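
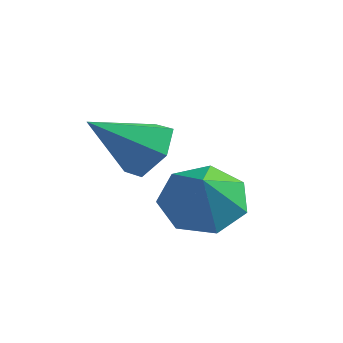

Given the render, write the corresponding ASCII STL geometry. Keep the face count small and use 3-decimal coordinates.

solid 
facet normal -0.216 0.507 -0.834
outer loop
vertex 2.654 -0.339 -2.883
vertex 1.824 -0.418 -2.716
vertex 2.356 0.2 -2.478
endloop
endfacet
facet normal 0.849 0.076 0.524
outer loop
vertex 2.654 -0.339 -2.883
vertex 2.356 0.2 -2.478
vertex 2.056 -0.962 -1.824
endloop
endfacet
facet normal -0.217 0.508 -0.834
outer loop
vertex 2.356 0.2 -2.478
vertex 1.824 -0.418 -2.716
vertex 1.658 0.274 -2.251
endloop
endfacet
facet normal 0.322 0.400 0.858
outer loop
vertex 2.356 0.2 -2.478
vertex 1.658 0.274 -2.251
vertex 2.056 -0.962 -1.824
endloop
endfacet
facet normal -0.217 0.508 -0.834
outer loop
vertex 1.658 0.274 -2.251
vertex 1.824 -0.418 -2.716
vertex 1.085 -0.174 -2.375
endloop
endfacet
facet normal -0.355 0.201 0.913
outer loop
vertex 1.658 0.274 -2.251
vertex 1.085 -0.174 -2.375
vertex 2.056 -0.962 -1.824
endloop
endfacet
facet normal -0.216 0.509 -0.833
outer loop
vertex 1.085 -0.174 -2.375
vertex 1.824 -0.418 -2.716
vertex 1.068 -0.805 -2.756
endloop
endfacet
facet normal -0.668 -0.372 0.645
outer loop
vertex 1.085 -0.174 -2.375
vertex 1.068 -0.805 -2.756
vertex 2.056 -0.962 -1.824
endloop
endfacet
facet normal -0.215 0.507 -0.835
outer loop
vertex 1.068 -0.805 -2.756
vertex 1.824 -0.418 -2.716
vertex 1.621 -1.146 -3.106
endloop
endfacet
facet normal -0.384 -0.887 0.258
outer loop
vertex 1.068 -0.805 -2.756
vertex 1.621 -1.146 -3.106
vertex 2.056 -0.962 -1.824
endloop
endfacet
facet normal -0.217 0.507 -0.834
outer loop
vertex 1.621 -1.146 -3.106
vertex 1.824 -0.418 -2.716
vertex 2.327 -0.938 -3.163
endloop
endfacet
facet normal 0.285 -0.958 0.041
outer loop
vertex 1.621 -1.146 -3.106
vertex 2.327 -0.938 -3.163
vertex 2.056 -0.962 -1.824
endloop
endfacet
facet normal -0.216 0.508 -0.834
outer loop
vertex 2.327 -0.938 -3.163
vertex 1.824 -0.418 -2.716
vertex 2.654 -0.339 -2.883
endloop
endfacet
facet normal 0.833 -0.529 0.159
outer loop
vertex 2.327 -0.938 -3.163
vertex 2.654 -0.339 -2.883
vertex 2.056 -0.962 -1.824
endloop
endfacet
facet normal 0.606 0.490 -0.626
outer loop
vertex 1.719 -1.725 -0.857
vertex 1.195 -1.347 -1.068
vertex 1.572 -1.141 -0.542
endloop
endfacet
facet normal 0.470 -0.324 0.821
outer loop
vertex 1.719 -1.725 -0.857
vertex 1.572 -1.141 -0.542
vertex 0.345 -2.033 -0.192
endloop
endfacet
facet normal 0.607 0.490 -0.626
outer loop
vertex 1.572 -1.141 -0.542
vertex 1.195 -1.347 -1.068
vertex 1.048 -0.763 -0.754
endloop
endfacet
facet normal -0.055 0.429 0.901
outer loop
vertex 1.572 -1.141 -0.542
vertex 1.048 -0.763 -0.754
vertex 0.345 -2.033 -0.192
endloop
endfacet
facet normal 0.607 0.490 -0.626
outer loop
vertex 1.048 -0.763 -0.754
vertex 1.195 -1.347 -1.068
vertex 0.671 -0.969 -1.28
endloop
endfacet
facet normal -0.760 0.564 0.324
outer loop
vertex 1.048 -0.763 -0.754
vertex 0.671 -0.969 -1.28
vertex 0.345 -2.033 -0.192
endloop
endfacet
facet normal 0.606 0.489 -0.627
outer loop
vertex 0.671 -0.969 -1.28
vertex 1.195 -1.347 -1.068
vertex 0.817 -1.554 -1.595
endloop
endfacet
facet normal -0.941 -0.054 -0.335
outer loop
vertex 0.671 -0.969 -1.28
vertex 0.817 -1.554 -1.595
vertex 0.345 -2.033 -0.192
endloop
endfacet
facet normal 0.606 0.489 -0.627
outer loop
vertex 0.817 -1.554 -1.595
vertex 1.195 -1.347 -1.068
vertex 1.341 -1.932 -1.383
endloop
endfacet
facet normal -0.415 -0.809 -0.416
outer loop
vertex 0.817 -1.554 -1.595
vertex 1.341 -1.932 -1.383
vertex 0.345 -2.033 -0.192
endloop
endfacet
facet normal 0.606 0.489 -0.628
outer loop
vertex 1.341 -1.932 -1.383
vertex 1.195 -1.347 -1.068
vertex 1.719 -1.725 -0.857
endloop
endfacet
facet normal 0.290 -0.943 0.163
outer loop
vertex 1.341 -1.932 -1.383
vertex 1.719 -1.725 -0.857
vertex 0.345 -2.033 -0.192
endloop
endfacet

endsolid


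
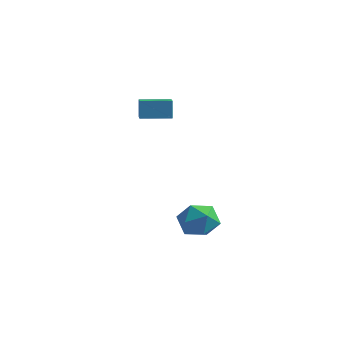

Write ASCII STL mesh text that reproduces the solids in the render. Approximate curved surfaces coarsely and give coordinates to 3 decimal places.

solid 
facet normal -0.674 0.709 -0.208
outer loop
vertex 0.032 -2.178 4.376
vertex 1.063 -1.202 4.359
vertex 0.164 -2.334 3.417
endloop
endfacet
facet normal -0.727 -0.687 0.012
outer loop
vertex 0.757 -2.958 3.601
vertex 0.032 -2.178 4.376
vertex 0.164 -2.334 3.417
endloop
endfacet
facet normal -0.674 0.709 -0.209
outer loop
vertex 0.164 -2.334 3.417
vertex 1.063 -1.202 4.359
vertex 1.196 -1.358 3.401
endloop
endfacet
facet normal 0.136 -0.159 -0.978
outer loop
vertex 1.196 -1.358 3.401
vertex 0.757 -2.958 3.601
vertex 0.164 -2.334 3.417
endloop
endfacet
facet normal -0.135 0.160 0.978
outer loop
vertex 0.032 -2.178 4.376
vertex 1.656 -1.826 4.543
vertex 1.063 -1.202 4.359
endloop
endfacet
facet normal -0.727 -0.687 0.011
outer loop
vertex 0.624 -2.802 4.559
vertex 0.032 -2.178 4.376
vertex 0.757 -2.958 3.601
endloop
endfacet
facet normal -0.135 0.159 0.978
outer loop
vertex 0.624 -2.802 4.559
vertex 1.656 -1.826 4.543
vertex 0.032 -2.178 4.376
endloop
endfacet
facet normal 0.726 0.687 -0.011
outer loop
vertex 1.063 -1.202 4.359
vertex 1.656 -1.826 4.543
vertex 1.196 -1.358 3.401
endloop
endfacet
facet normal 0.135 -0.159 -0.978
outer loop
vertex 1.788 -1.982 3.584
vertex 0.757 -2.958 3.601
vertex 1.196 -1.358 3.401
endloop
endfacet
facet normal 0.727 0.686 -0.012
outer loop
vertex 1.196 -1.358 3.401
vertex 1.656 -1.826 4.543
vertex 1.788 -1.982 3.584
endloop
endfacet
facet normal 0.674 -0.708 0.209
outer loop
vertex 1.788 -1.982 3.584
vertex 0.624 -2.802 4.559
vertex 0.757 -2.958 3.601
endloop
endfacet
facet normal 0.674 -0.709 0.208
outer loop
vertex 1.656 -1.826 4.543
vertex 0.624 -2.802 4.559
vertex 1.788 -1.982 3.584
endloop
endfacet
facet normal -0.194 0.884 0.426
outer loop
vertex 3.804 -1.748 -1.931
vertex 3.143 -2.198 -1.299
vertex 4.124 -2.111 -1.033
endloop
endfacet
facet normal 0.475 0.862 0.179
outer loop
vertex 3.804 -1.748 -1.931
vertex 4.124 -2.111 -1.033
vertex 4.69 -2.249 -1.87
endloop
endfacet
facet normal 0.447 0.727 -0.521
outer loop
vertex 3.804 -1.748 -1.931
vertex 4.69 -2.249 -1.87
vertex 4.06 -2.422 -2.653
endloop
endfacet
facet normal -0.238 0.666 -0.707
outer loop
vertex 3.804 -1.748 -1.931
vertex 4.06 -2.422 -2.653
vertex 3.103 -2.39 -2.3
endloop
endfacet
facet normal -0.635 0.763 -0.121
outer loop
vertex 3.804 -1.748 -1.931
vertex 3.103 -2.39 -2.3
vertex 3.143 -2.198 -1.299
endloop
endfacet
facet normal 0.809 0.316 0.495
outer loop
vertex 4.69 -2.249 -1.87
vertex 4.124 -2.111 -1.033
vertex 4.577 -3.01 -1.2
endloop
endfacet
facet normal -0.274 0.351 0.895
outer loop
vertex 4.124 -2.111 -1.033
vertex 3.143 -2.198 -1.299
vertex 3.62 -2.978 -0.847
endloop
endfacet
facet normal -0.988 0.155 0.010
outer loop
vertex 3.143 -2.198 -1.299
vertex 3.103 -2.39 -2.3
vertex 2.99 -3.151 -1.63
endloop
endfacet
facet normal -0.346 -0.000 -0.938
outer loop
vertex 3.103 -2.39 -2.3
vertex 4.06 -2.422 -2.653
vertex 3.556 -3.289 -2.467
endloop
endfacet
facet normal 0.765 0.098 -0.637
outer loop
vertex 4.06 -2.422 -2.653
vertex 4.69 -2.249 -1.87
vertex 4.537 -3.202 -2.201
endloop
endfacet
facet normal 0.238 -0.666 0.707
outer loop
vertex 3.876 -3.652 -1.569
vertex 4.577 -3.01 -1.2
vertex 3.62 -2.978 -0.847
endloop
endfacet
facet normal -0.447 -0.727 0.521
outer loop
vertex 3.876 -3.652 -1.569
vertex 3.62 -2.978 -0.847
vertex 2.99 -3.151 -1.63
endloop
endfacet
facet normal -0.475 -0.862 -0.179
outer loop
vertex 3.876 -3.652 -1.569
vertex 2.99 -3.151 -1.63
vertex 3.556 -3.289 -2.467
endloop
endfacet
facet normal 0.194 -0.884 -0.426
outer loop
vertex 3.876 -3.652 -1.569
vertex 3.556 -3.289 -2.467
vertex 4.537 -3.202 -2.201
endloop
endfacet
facet normal 0.635 -0.763 0.121
outer loop
vertex 3.876 -3.652 -1.569
vertex 4.537 -3.202 -2.201
vertex 4.577 -3.01 -1.2
endloop
endfacet
facet normal 0.346 0.000 0.938
outer loop
vertex 3.62 -2.978 -0.847
vertex 4.577 -3.01 -1.2
vertex 4.124 -2.111 -1.033
endloop
endfacet
facet normal -0.765 -0.098 0.637
outer loop
vertex 2.99 -3.151 -1.63
vertex 3.62 -2.978 -0.847
vertex 3.143 -2.198 -1.299
endloop
endfacet
facet normal -0.809 -0.316 -0.495
outer loop
vertex 3.556 -3.289 -2.467
vertex 2.99 -3.151 -1.63
vertex 3.103 -2.39 -2.3
endloop
endfacet
facet normal 0.274 -0.351 -0.895
outer loop
vertex 4.537 -3.202 -2.201
vertex 3.556 -3.289 -2.467
vertex 4.06 -2.422 -2.653
endloop
endfacet
facet normal 0.988 -0.155 -0.010
outer loop
vertex 4.577 -3.01 -1.2
vertex 4.537 -3.202 -2.201
vertex 4.69 -2.249 -1.87
endloop
endfacet

endsolid


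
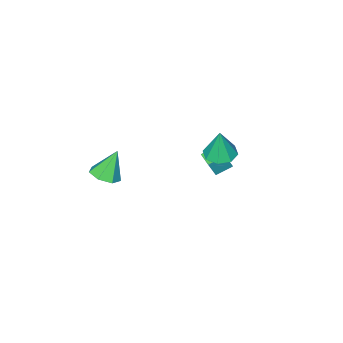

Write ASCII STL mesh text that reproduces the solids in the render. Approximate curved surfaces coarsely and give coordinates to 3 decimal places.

solid 
facet normal -0.099 -0.066 -0.993
outer loop
vertex -0.952 -0.424 0.573
vertex -1.861 -0.309 0.656
vertex -1.141 0.254 0.547
endloop
endfacet
facet normal 0.910 0.266 0.317
outer loop
vertex -0.952 -0.424 0.573
vertex -1.141 0.254 0.547
vertex -1.679 -0.191 2.464
endloop
endfacet
facet normal -0.100 -0.064 -0.993
outer loop
vertex -1.141 0.254 0.547
vertex -1.861 -0.309 0.656
vertex -1.752 0.602 0.586
endloop
endfacet
facet normal 0.484 0.813 0.324
outer loop
vertex -1.141 0.254 0.547
vertex -1.752 0.602 0.586
vertex -1.679 -0.191 2.464
endloop
endfacet
facet normal -0.100 -0.064 -0.993
outer loop
vertex -1.752 0.602 0.586
vertex -1.861 -0.309 0.656
vertex -2.426 0.416 0.666
endloop
endfacet
facet normal -0.202 0.899 0.388
outer loop
vertex -1.752 0.602 0.586
vertex -2.426 0.416 0.666
vertex -1.679 -0.191 2.464
endloop
endfacet
facet normal -0.100 -0.064 -0.993
outer loop
vertex -2.426 0.416 0.666
vertex -1.861 -0.309 0.656
vertex -2.77 -0.194 0.74
endloop
endfacet
facet normal -0.743 0.476 0.470
outer loop
vertex -2.426 0.416 0.666
vertex -2.77 -0.194 0.74
vertex -1.679 -0.191 2.464
endloop
endfacet
facet normal -0.100 -0.065 -0.993
outer loop
vertex -2.77 -0.194 0.74
vertex -1.861 -0.309 0.656
vertex -2.58 -0.872 0.765
endloop
endfacet
facet normal -0.826 -0.212 0.523
outer loop
vertex -2.77 -0.194 0.74
vertex -2.58 -0.872 0.765
vertex -1.679 -0.191 2.464
endloop
endfacet
facet normal -0.099 -0.066 -0.993
outer loop
vertex -2.58 -0.872 0.765
vertex -1.861 -0.309 0.656
vertex -1.969 -1.22 0.727
endloop
endfacet
facet normal -0.400 -0.758 0.516
outer loop
vertex -2.58 -0.872 0.765
vertex -1.969 -1.22 0.727
vertex -1.679 -0.191 2.464
endloop
endfacet
facet normal -0.100 -0.066 -0.993
outer loop
vertex -1.969 -1.22 0.727
vertex -1.861 -0.309 0.656
vertex -1.295 -1.035 0.647
endloop
endfacet
facet normal 0.286 -0.845 0.453
outer loop
vertex -1.969 -1.22 0.727
vertex -1.295 -1.035 0.647
vertex -1.679 -0.191 2.464
endloop
endfacet
facet normal -0.099 -0.065 -0.993
outer loop
vertex -1.295 -1.035 0.647
vertex -1.861 -0.309 0.656
vertex -0.952 -0.424 0.573
endloop
endfacet
facet normal 0.828 -0.420 0.370
outer loop
vertex -1.295 -1.035 0.647
vertex -0.952 -0.424 0.573
vertex -1.679 -0.191 2.464
endloop
endfacet
facet normal 0.447 -0.065 -0.892
outer loop
vertex 4.277 -2.758 0.578
vertex 3.539 -3.116 0.234
vertex 3.767 -2.257 0.286
endloop
endfacet
facet normal 0.361 0.716 0.598
outer loop
vertex 4.277 -2.758 0.578
vertex 3.767 -2.257 0.286
vertex 2.761 -3.004 1.786
endloop
endfacet
facet normal 0.446 -0.064 -0.893
outer loop
vertex 3.767 -2.257 0.286
vertex 3.539 -3.116 0.234
vertex 3.084 -2.403 -0.045
endloop
endfacet
facet normal -0.315 0.917 0.245
outer loop
vertex 3.767 -2.257 0.286
vertex 3.084 -2.403 -0.045
vertex 2.761 -3.004 1.786
endloop
endfacet
facet normal 0.447 -0.064 -0.892
outer loop
vertex 3.084 -2.403 -0.045
vertex 3.539 -3.116 0.234
vertex 2.744 -3.085 -0.166
endloop
endfacet
facet normal -0.894 0.448 -0.011
outer loop
vertex 3.084 -2.403 -0.045
vertex 2.744 -3.085 -0.166
vertex 2.761 -3.004 1.786
endloop
endfacet
facet normal 0.447 -0.063 -0.893
outer loop
vertex 2.744 -3.085 -0.166
vertex 3.539 -3.116 0.234
vertex 3.002 -3.791 0.013
endloop
endfacet
facet normal -0.941 -0.338 0.022
outer loop
vertex 2.744 -3.085 -0.166
vertex 3.002 -3.791 0.013
vertex 2.761 -3.004 1.786
endloop
endfacet
facet normal 0.447 -0.064 -0.892
outer loop
vertex 3.002 -3.791 0.013
vertex 3.539 -3.116 0.234
vertex 3.664 -3.988 0.359
endloop
endfacet
facet normal -0.420 -0.849 0.320
outer loop
vertex 3.002 -3.791 0.013
vertex 3.664 -3.988 0.359
vertex 2.761 -3.004 1.786
endloop
endfacet
facet normal 0.446 -0.064 -0.893
outer loop
vertex 3.664 -3.988 0.359
vertex 3.539 -3.116 0.234
vertex 4.232 -3.528 0.61
endloop
endfacet
facet normal 0.277 -0.700 0.658
outer loop
vertex 3.664 -3.988 0.359
vertex 4.232 -3.528 0.61
vertex 2.761 -3.004 1.786
endloop
endfacet
facet normal 0.447 -0.063 -0.892
outer loop
vertex 4.232 -3.528 0.61
vertex 3.539 -3.116 0.234
vertex 4.277 -2.758 0.578
endloop
endfacet
facet normal 0.624 -0.004 0.782
outer loop
vertex 4.232 -3.528 0.61
vertex 4.277 -2.758 0.578
vertex 2.761 -3.004 1.786
endloop
endfacet
facet normal -0.856 0.332 0.396
outer loop
vertex -3.854 -2.588 -1.529
vertex -3.545 -1.693 -1.61
vertex -4.363 -2.516 -2.691
endloop
endfacet
facet normal -0.325 -0.942 0.084
outer loop
vertex -3.455 -2.867 -3.11
vertex -3.854 -2.588 -1.529
vertex -4.363 -2.516 -2.691
endloop
endfacet
facet normal -0.856 0.331 0.396
outer loop
vertex -4.363 -2.516 -2.691
vertex -3.545 -1.693 -1.61
vertex -4.054 -1.621 -2.771
endloop
endfacet
facet normal -0.400 0.056 -0.915
outer loop
vertex -4.054 -1.621 -2.771
vertex -3.455 -2.867 -3.11
vertex -4.363 -2.516 -2.691
endloop
endfacet
facet normal 0.401 -0.056 0.915
outer loop
vertex -3.854 -2.588 -1.529
vertex -2.637 -2.044 -2.029
vertex -3.545 -1.693 -1.61
endloop
endfacet
facet normal -0.325 -0.942 0.084
outer loop
vertex -2.946 -2.939 -1.949
vertex -3.854 -2.588 -1.529
vertex -3.455 -2.867 -3.11
endloop
endfacet
facet normal 0.401 -0.057 0.914
outer loop
vertex -2.946 -2.939 -1.949
vertex -2.637 -2.044 -2.029
vertex -3.854 -2.588 -1.529
endloop
endfacet
facet normal 0.325 0.942 -0.084
outer loop
vertex -3.545 -1.693 -1.61
vertex -2.637 -2.044 -2.029
vertex -4.054 -1.621 -2.771
endloop
endfacet
facet normal -0.401 0.056 -0.914
outer loop
vertex -3.146 -1.972 -3.191
vertex -3.455 -2.867 -3.11
vertex -4.054 -1.621 -2.771
endloop
endfacet
facet normal 0.325 0.942 -0.084
outer loop
vertex -4.054 -1.621 -2.771
vertex -2.637 -2.044 -2.029
vertex -3.146 -1.972 -3.191
endloop
endfacet
facet normal 0.856 -0.331 -0.396
outer loop
vertex -3.146 -1.972 -3.191
vertex -2.946 -2.939 -1.949
vertex -3.455 -2.867 -3.11
endloop
endfacet
facet normal 0.857 -0.331 -0.396
outer loop
vertex -2.637 -2.044 -2.029
vertex -2.946 -2.939 -1.949
vertex -3.146 -1.972 -3.191
endloop
endfacet

endsolid


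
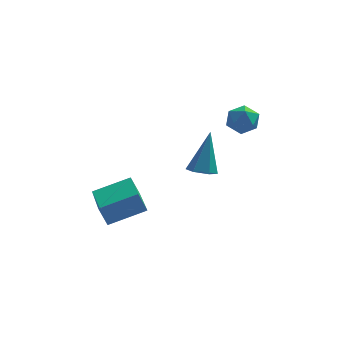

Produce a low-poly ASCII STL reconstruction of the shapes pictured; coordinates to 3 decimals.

solid 
facet normal -0.167 -0.433 -0.886
outer loop
vertex 1.668 1.619 -0.089
vertex 1.374 1.215 0.164
vertex 1.116 1.679 -0.014
endloop
endfacet
facet normal 0.081 0.979 -0.190
outer loop
vertex 1.668 1.619 -0.089
vertex 1.116 1.679 -0.014
vertex 1.666 1.965 1.696
endloop
endfacet
facet normal -0.169 -0.434 -0.885
outer loop
vertex 1.116 1.679 -0.014
vertex 1.374 1.215 0.164
vertex 0.823 1.275 0.24
endloop
endfacet
facet normal -0.759 0.637 0.138
outer loop
vertex 1.116 1.679 -0.014
vertex 0.823 1.275 0.24
vertex 1.666 1.965 1.696
endloop
endfacet
facet normal -0.169 -0.434 -0.885
outer loop
vertex 0.823 1.275 0.24
vertex 1.374 1.215 0.164
vertex 1.081 0.811 0.418
endloop
endfacet
facet normal -0.794 -0.224 0.566
outer loop
vertex 0.823 1.275 0.24
vertex 1.081 0.811 0.418
vertex 1.666 1.965 1.696
endloop
endfacet
facet normal -0.169 -0.434 -0.885
outer loop
vertex 1.081 0.811 0.418
vertex 1.374 1.215 0.164
vertex 1.632 0.751 0.342
endloop
endfacet
facet normal 0.011 -0.745 0.667
outer loop
vertex 1.081 0.811 0.418
vertex 1.632 0.751 0.342
vertex 1.666 1.965 1.696
endloop
endfacet
facet normal -0.167 -0.433 -0.886
outer loop
vertex 1.632 0.751 0.342
vertex 1.374 1.215 0.164
vertex 1.926 1.155 0.089
endloop
endfacet
facet normal 0.849 -0.404 0.341
outer loop
vertex 1.632 0.751 0.342
vertex 1.926 1.155 0.089
vertex 1.666 1.965 1.696
endloop
endfacet
facet normal -0.167 -0.433 -0.886
outer loop
vertex 1.926 1.155 0.089
vertex 1.374 1.215 0.164
vertex 1.668 1.619 -0.089
endloop
endfacet
facet normal 0.885 0.458 -0.088
outer loop
vertex 1.926 1.155 0.089
vertex 1.668 1.619 -0.089
vertex 1.666 1.965 1.696
endloop
endfacet
facet normal -0.907 -0.246 -0.340
outer loop
vertex -2.079 -0.859 -0.33
vertex -2.416 1.122 -0.865
vertex -1.769 -1.002 -1.053
endloop
endfacet
facet normal 0.162 -0.953 0.258
outer loop
vertex -0.444 -0.642 -0.555
vertex -2.079 -0.859 -0.33
vertex -1.769 -1.002 -1.053
endloop
endfacet
facet normal -0.907 -0.246 -0.342
outer loop
vertex -1.769 -1.002 -1.053
vertex -2.416 1.122 -0.865
vertex -2.105 0.98 -1.588
endloop
endfacet
facet normal 0.388 -0.178 -0.904
outer loop
vertex -2.105 0.98 -1.588
vertex -0.444 -0.642 -0.555
vertex -1.769 -1.002 -1.053
endloop
endfacet
facet normal -0.388 0.178 0.904
outer loop
vertex -2.079 -0.859 -0.33
vertex -1.091 1.482 -0.367
vertex -2.416 1.122 -0.865
endloop
endfacet
facet normal 0.162 -0.953 0.257
outer loop
vertex -0.755 -0.5 0.168
vertex -2.079 -0.859 -0.33
vertex -0.444 -0.642 -0.555
endloop
endfacet
facet normal -0.388 0.178 0.904
outer loop
vertex -0.755 -0.5 0.168
vertex -1.091 1.482 -0.367
vertex -2.079 -0.859 -0.33
endloop
endfacet
facet normal -0.162 0.953 -0.257
outer loop
vertex -2.416 1.122 -0.865
vertex -1.091 1.482 -0.367
vertex -2.105 0.98 -1.588
endloop
endfacet
facet normal 0.388 -0.178 -0.904
outer loop
vertex -0.781 1.339 -1.09
vertex -0.444 -0.642 -0.555
vertex -2.105 0.98 -1.588
endloop
endfacet
facet normal -0.161 0.953 -0.258
outer loop
vertex -2.105 0.98 -1.588
vertex -1.091 1.482 -0.367
vertex -0.781 1.339 -1.09
endloop
endfacet
facet normal 0.907 0.247 0.342
outer loop
vertex -0.781 1.339 -1.09
vertex -0.755 -0.5 0.168
vertex -0.444 -0.642 -0.555
endloop
endfacet
facet normal 0.908 0.246 0.341
outer loop
vertex -1.091 1.482 -0.367
vertex -0.755 -0.5 0.168
vertex -0.781 1.339 -1.09
endloop
endfacet
facet normal -0.934 0.352 0.056
outer loop
vertex 2.465 3.947 1.37
vertex 2.229 3.354 1.158
vertex 2.311 3.467 1.816
endloop
endfacet
facet normal -0.515 0.666 0.539
outer loop
vertex 2.465 3.947 1.37
vertex 2.311 3.467 1.816
vertex 2.87 3.834 1.896
endloop
endfacet
facet normal 0.025 0.981 0.191
outer loop
vertex 2.465 3.947 1.37
vertex 2.87 3.834 1.896
vertex 3.133 3.946 1.287
endloop
endfacet
facet normal -0.061 0.861 -0.505
outer loop
vertex 2.465 3.947 1.37
vertex 3.133 3.946 1.287
vertex 2.737 3.65 0.831
endloop
endfacet
facet normal -0.655 0.472 -0.590
outer loop
vertex 2.465 3.947 1.37
vertex 2.737 3.65 0.831
vertex 2.229 3.354 1.158
endloop
endfacet
facet normal -0.241 0.158 0.958
outer loop
vertex 2.87 3.834 1.896
vertex 2.311 3.467 1.816
vertex 2.883 3.17 2.009
endloop
endfacet
facet normal -0.920 -0.351 0.175
outer loop
vertex 2.311 3.467 1.816
vertex 2.229 3.354 1.158
vertex 2.487 2.874 1.553
endloop
endfacet
facet normal -0.468 -0.157 -0.870
outer loop
vertex 2.229 3.354 1.158
vertex 2.737 3.65 0.831
vertex 2.75 2.986 0.944
endloop
endfacet
facet normal 0.492 0.471 -0.733
outer loop
vertex 2.737 3.65 0.831
vertex 3.133 3.946 1.287
vertex 3.309 3.353 1.024
endloop
endfacet
facet normal 0.633 0.666 0.396
outer loop
vertex 3.133 3.946 1.287
vertex 2.87 3.834 1.896
vertex 3.391 3.466 1.682
endloop
endfacet
facet normal 0.061 -0.861 0.505
outer loop
vertex 3.155 2.873 1.47
vertex 2.883 3.17 2.009
vertex 2.487 2.874 1.553
endloop
endfacet
facet normal -0.025 -0.981 -0.191
outer loop
vertex 3.155 2.873 1.47
vertex 2.487 2.874 1.553
vertex 2.75 2.986 0.944
endloop
endfacet
facet normal 0.515 -0.666 -0.539
outer loop
vertex 3.155 2.873 1.47
vertex 2.75 2.986 0.944
vertex 3.309 3.353 1.024
endloop
endfacet
facet normal 0.934 -0.352 -0.056
outer loop
vertex 3.155 2.873 1.47
vertex 3.309 3.353 1.024
vertex 3.391 3.466 1.682
endloop
endfacet
facet normal 0.655 -0.472 0.590
outer loop
vertex 3.155 2.873 1.47
vertex 3.391 3.466 1.682
vertex 2.883 3.17 2.009
endloop
endfacet
facet normal -0.492 -0.471 0.733
outer loop
vertex 2.487 2.874 1.553
vertex 2.883 3.17 2.009
vertex 2.311 3.467 1.816
endloop
endfacet
facet normal -0.633 -0.666 -0.396
outer loop
vertex 2.75 2.986 0.944
vertex 2.487 2.874 1.553
vertex 2.229 3.354 1.158
endloop
endfacet
facet normal 0.241 -0.158 -0.958
outer loop
vertex 3.309 3.353 1.024
vertex 2.75 2.986 0.944
vertex 2.737 3.65 0.831
endloop
endfacet
facet normal 0.920 0.351 -0.175
outer loop
vertex 3.391 3.466 1.682
vertex 3.309 3.353 1.024
vertex 3.133 3.946 1.287
endloop
endfacet
facet normal 0.468 0.157 0.870
outer loop
vertex 2.883 3.17 2.009
vertex 3.391 3.466 1.682
vertex 2.87 3.834 1.896
endloop
endfacet

endsolid


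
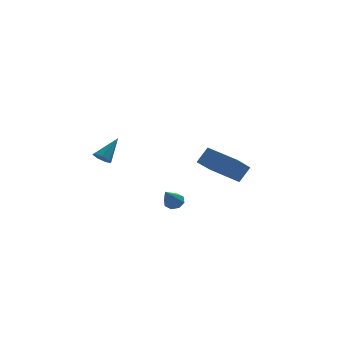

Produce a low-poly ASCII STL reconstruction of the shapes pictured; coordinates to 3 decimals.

solid 
facet normal -0.574 -0.433 -0.695
outer loop
vertex -3.902 0.366 -1.476
vertex -4.378 0.457 -1.14
vertex -4.145 0.81 -1.552
endloop
endfacet
facet normal 0.810 0.365 -0.459
outer loop
vertex -3.902 0.366 -1.476
vertex -4.145 0.81 -1.552
vertex -3.422 1.183 0.02
endloop
endfacet
facet normal -0.572 -0.435 -0.696
outer loop
vertex -4.145 0.81 -1.552
vertex -4.378 0.457 -1.14
vertex -4.564 0.988 -1.319
endloop
endfacet
facet normal 0.215 0.923 -0.318
outer loop
vertex -4.145 0.81 -1.552
vertex -4.564 0.988 -1.319
vertex -3.422 1.183 0.02
endloop
endfacet
facet normal -0.572 -0.435 -0.695
outer loop
vertex -4.564 0.988 -1.319
vertex -4.378 0.457 -1.14
vertex -4.843 0.767 -0.951
endloop
endfacet
facet normal -0.410 0.885 0.221
outer loop
vertex -4.564 0.988 -1.319
vertex -4.843 0.767 -0.951
vertex -3.422 1.183 0.02
endloop
endfacet
facet normal -0.572 -0.434 -0.696
outer loop
vertex -4.843 0.767 -0.951
vertex -4.378 0.457 -1.14
vertex -4.772 0.313 -0.726
endloop
endfacet
facet normal -0.596 0.280 0.753
outer loop
vertex -4.843 0.767 -0.951
vertex -4.772 0.313 -0.726
vertex -3.422 1.183 0.02
endloop
endfacet
facet normal -0.573 -0.433 -0.696
outer loop
vertex -4.772 0.313 -0.726
vertex -4.378 0.457 -1.14
vertex -4.405 -0.033 -0.813
endloop
endfacet
facet normal -0.203 -0.436 0.877
outer loop
vertex -4.772 0.313 -0.726
vertex -4.405 -0.033 -0.813
vertex -3.422 1.183 0.02
endloop
endfacet
facet normal -0.573 -0.433 -0.696
outer loop
vertex -4.405 -0.033 -0.813
vertex -4.378 0.457 -1.14
vertex -4.017 -0.009 -1.147
endloop
endfacet
facet normal 0.474 -0.725 0.499
outer loop
vertex -4.405 -0.033 -0.813
vertex -4.017 -0.009 -1.147
vertex -3.422 1.183 0.02
endloop
endfacet
facet normal -0.573 -0.434 -0.695
outer loop
vertex -4.017 -0.009 -1.147
vertex -4.378 0.457 -1.14
vertex -3.902 0.366 -1.476
endloop
endfacet
facet normal 0.925 -0.368 -0.096
outer loop
vertex -4.017 -0.009 -1.147
vertex -3.902 0.366 -1.476
vertex -3.422 1.183 0.02
endloop
endfacet
facet normal -0.492 -0.654 0.575
outer loop
vertex 3.306 2.215 -2.34
vertex 1.865 3.723 -1.859
vertex 2.638 1.881 -3.292
endloop
endfacet
facet normal 0.673 -0.705 -0.225
outer loop
vertex 3.555 3.097 -4.361
vertex 3.306 2.215 -2.34
vertex 2.638 1.881 -3.292
endloop
endfacet
facet normal -0.493 -0.654 0.574
outer loop
vertex 2.638 1.881 -3.292
vertex 1.865 3.723 -1.859
vertex 1.198 3.389 -2.812
endloop
endfacet
facet normal -0.552 -0.276 -0.787
outer loop
vertex 1.198 3.389 -2.812
vertex 3.555 3.097 -4.361
vertex 2.638 1.881 -3.292
endloop
endfacet
facet normal 0.552 0.276 0.787
outer loop
vertex 3.306 2.215 -2.34
vertex 2.782 4.939 -2.928
vertex 1.865 3.723 -1.859
endloop
endfacet
facet normal 0.673 -0.704 -0.224
outer loop
vertex 4.222 3.431 -3.408
vertex 3.306 2.215 -2.34
vertex 3.555 3.097 -4.361
endloop
endfacet
facet normal 0.551 0.276 0.787
outer loop
vertex 4.222 3.431 -3.408
vertex 2.782 4.939 -2.928
vertex 3.306 2.215 -2.34
endloop
endfacet
facet normal -0.673 0.705 0.224
outer loop
vertex 1.865 3.723 -1.859
vertex 2.782 4.939 -2.928
vertex 1.198 3.389 -2.812
endloop
endfacet
facet normal -0.552 -0.276 -0.787
outer loop
vertex 2.114 4.605 -3.88
vertex 3.555 3.097 -4.361
vertex 1.198 3.389 -2.812
endloop
endfacet
facet normal -0.673 0.705 0.225
outer loop
vertex 1.198 3.389 -2.812
vertex 2.782 4.939 -2.928
vertex 2.114 4.605 -3.88
endloop
endfacet
facet normal 0.493 0.654 -0.574
outer loop
vertex 2.114 4.605 -3.88
vertex 4.222 3.431 -3.408
vertex 3.555 3.097 -4.361
endloop
endfacet
facet normal 0.493 0.653 -0.575
outer loop
vertex 2.782 4.939 -2.928
vertex 4.222 3.431 -3.408
vertex 2.114 4.605 -3.88
endloop
endfacet
facet normal 0.374 0.612 -0.697
outer loop
vertex -0.625 -1.76 -3.088
vertex -0.837 -2.104 -3.504
vertex -1.037 -1.647 -3.21
endloop
endfacet
facet normal -0.109 0.519 0.848
outer loop
vertex -0.625 -1.76 -3.088
vertex -1.037 -1.647 -3.21
vertex -1.443 -3.096 -2.376
endloop
endfacet
facet normal 0.375 0.612 -0.696
outer loop
vertex -1.037 -1.647 -3.21
vertex -0.837 -2.104 -3.504
vertex -1.331 -1.801 -3.504
endloop
endfacet
facet normal -0.733 0.482 0.480
outer loop
vertex -1.037 -1.647 -3.21
vertex -1.331 -1.801 -3.504
vertex -1.443 -3.096 -2.376
endloop
endfacet
facet normal 0.375 0.611 -0.697
outer loop
vertex -1.331 -1.801 -3.504
vertex -0.837 -2.104 -3.504
vertex -1.336 -2.133 -3.798
endloop
endfacet
facet normal -0.998 0.051 -0.041
outer loop
vertex -1.331 -1.801 -3.504
vertex -1.336 -2.133 -3.798
vertex -1.443 -3.096 -2.376
endloop
endfacet
facet normal 0.375 0.611 -0.697
outer loop
vertex -1.336 -2.133 -3.798
vertex -0.837 -2.104 -3.504
vertex -1.049 -2.448 -3.92
endloop
endfacet
facet normal -0.748 -0.522 -0.410
outer loop
vertex -1.336 -2.133 -3.798
vertex -1.049 -2.448 -3.92
vertex -1.443 -3.096 -2.376
endloop
endfacet
facet normal 0.374 0.612 -0.697
outer loop
vertex -1.049 -2.448 -3.92
vertex -0.837 -2.104 -3.504
vertex -0.637 -2.562 -3.799
endloop
endfacet
facet normal -0.129 -0.902 -0.412
outer loop
vertex -1.049 -2.448 -3.92
vertex -0.637 -2.562 -3.799
vertex -1.443 -3.096 -2.376
endloop
endfacet
facet normal 0.375 0.612 -0.696
outer loop
vertex -0.637 -2.562 -3.799
vertex -0.837 -2.104 -3.504
vertex -0.342 -2.408 -3.505
endloop
endfacet
facet normal 0.497 -0.867 -0.044
outer loop
vertex -0.637 -2.562 -3.799
vertex -0.342 -2.408 -3.505
vertex -1.443 -3.096 -2.376
endloop
endfacet
facet normal 0.374 0.611 -0.698
outer loop
vertex -0.342 -2.408 -3.505
vertex -0.837 -2.104 -3.504
vertex -0.337 -2.075 -3.211
endloop
endfacet
facet normal 0.763 -0.434 0.479
outer loop
vertex -0.342 -2.408 -3.505
vertex -0.337 -2.075 -3.211
vertex -1.443 -3.096 -2.376
endloop
endfacet
facet normal 0.373 0.613 -0.697
outer loop
vertex -0.337 -2.075 -3.211
vertex -0.837 -2.104 -3.504
vertex -0.625 -1.76 -3.088
endloop
endfacet
facet normal 0.513 0.138 0.847
outer loop
vertex -0.337 -2.075 -3.211
vertex -0.625 -1.76 -3.088
vertex -1.443 -3.096 -2.376
endloop
endfacet

endsolid


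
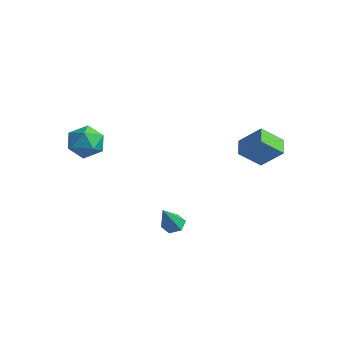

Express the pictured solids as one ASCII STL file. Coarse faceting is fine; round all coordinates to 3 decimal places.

solid 
facet normal -0.417 -0.636 0.650
outer loop
vertex 3.703 2.741 1.24
vertex 2.979 3.556 1.573
vertex 2.572 2.235 0.019
endloop
endfacet
facet normal 0.635 -0.715 -0.292
outer loop
vertex 3.261 3.284 -1.053
vertex 3.703 2.741 1.24
vertex 2.572 2.235 0.019
endloop
endfacet
facet normal -0.417 -0.635 0.650
outer loop
vertex 2.572 2.235 0.019
vertex 2.979 3.556 1.573
vertex 1.848 3.05 0.351
endloop
endfacet
facet normal -0.650 -0.291 -0.702
outer loop
vertex 1.848 3.05 0.351
vertex 3.261 3.284 -1.053
vertex 2.572 2.235 0.019
endloop
endfacet
facet normal 0.650 0.291 0.702
outer loop
vertex 3.703 2.741 1.24
vertex 3.668 4.605 0.501
vertex 2.979 3.556 1.573
endloop
endfacet
facet normal 0.635 -0.715 -0.292
outer loop
vertex 4.392 3.79 0.169
vertex 3.703 2.741 1.24
vertex 3.261 3.284 -1.053
endloop
endfacet
facet normal 0.649 0.291 0.703
outer loop
vertex 4.392 3.79 0.169
vertex 3.668 4.605 0.501
vertex 3.703 2.741 1.24
endloop
endfacet
facet normal -0.635 0.715 0.292
outer loop
vertex 2.979 3.556 1.573
vertex 3.668 4.605 0.501
vertex 1.848 3.05 0.351
endloop
endfacet
facet normal -0.650 -0.290 -0.702
outer loop
vertex 2.537 4.099 -0.72
vertex 3.261 3.284 -1.053
vertex 1.848 3.05 0.351
endloop
endfacet
facet normal -0.635 0.715 0.292
outer loop
vertex 1.848 3.05 0.351
vertex 3.668 4.605 0.501
vertex 2.537 4.099 -0.72
endloop
endfacet
facet normal 0.417 0.636 -0.649
outer loop
vertex 2.537 4.099 -0.72
vertex 4.392 3.79 0.169
vertex 3.261 3.284 -1.053
endloop
endfacet
facet normal 0.417 0.635 -0.650
outer loop
vertex 3.668 4.605 0.501
vertex 4.392 3.79 0.169
vertex 2.537 4.099 -0.72
endloop
endfacet
facet normal -0.573 0.779 0.254
outer loop
vertex -3.425 -2.14 0.724
vertex -4.343 -2.826 0.756
vertex -3.712 -2.669 1.7
endloop
endfacet
facet normal 0.093 0.864 0.495
outer loop
vertex -3.425 -2.14 0.724
vertex -3.712 -2.669 1.7
vertex -2.612 -2.606 1.384
endloop
endfacet
facet normal 0.535 0.842 -0.064
outer loop
vertex -3.425 -2.14 0.724
vertex -2.612 -2.606 1.384
vertex -2.563 -2.724 0.245
endloop
endfacet
facet normal 0.142 0.745 -0.652
outer loop
vertex -3.425 -2.14 0.724
vertex -2.563 -2.724 0.245
vertex -3.633 -2.86 -0.143
endloop
endfacet
facet normal -0.543 0.705 -0.456
outer loop
vertex -3.425 -2.14 0.724
vertex -3.633 -2.86 -0.143
vertex -4.343 -2.826 0.756
endloop
endfacet
facet normal 0.246 0.309 0.919
outer loop
vertex -2.612 -2.606 1.384
vertex -3.712 -2.669 1.7
vertex -3.027 -3.58 1.823
endloop
endfacet
facet normal -0.832 0.172 0.527
outer loop
vertex -3.712 -2.669 1.7
vertex -4.343 -2.826 0.756
vertex -4.097 -3.716 1.435
endloop
endfacet
facet normal -0.783 0.054 -0.620
outer loop
vertex -4.343 -2.826 0.756
vertex -3.633 -2.86 -0.143
vertex -4.048 -3.834 0.296
endloop
endfacet
facet normal 0.325 0.118 -0.938
outer loop
vertex -3.633 -2.86 -0.143
vertex -2.563 -2.724 0.245
vertex -2.948 -3.771 -0.02
endloop
endfacet
facet normal 0.961 0.275 0.013
outer loop
vertex -2.563 -2.724 0.245
vertex -2.612 -2.606 1.384
vertex -2.317 -3.614 0.924
endloop
endfacet
facet normal -0.142 -0.745 0.652
outer loop
vertex -3.235 -4.3 0.956
vertex -3.027 -3.58 1.823
vertex -4.097 -3.716 1.435
endloop
endfacet
facet normal -0.535 -0.842 0.064
outer loop
vertex -3.235 -4.3 0.956
vertex -4.097 -3.716 1.435
vertex -4.048 -3.834 0.296
endloop
endfacet
facet normal -0.093 -0.864 -0.495
outer loop
vertex -3.235 -4.3 0.956
vertex -4.048 -3.834 0.296
vertex -2.948 -3.771 -0.02
endloop
endfacet
facet normal 0.573 -0.779 -0.254
outer loop
vertex -3.235 -4.3 0.956
vertex -2.948 -3.771 -0.02
vertex -2.317 -3.614 0.924
endloop
endfacet
facet normal 0.543 -0.705 0.456
outer loop
vertex -3.235 -4.3 0.956
vertex -2.317 -3.614 0.924
vertex -3.027 -3.58 1.823
endloop
endfacet
facet normal -0.325 -0.118 0.938
outer loop
vertex -4.097 -3.716 1.435
vertex -3.027 -3.58 1.823
vertex -3.712 -2.669 1.7
endloop
endfacet
facet normal -0.961 -0.275 -0.013
outer loop
vertex -4.048 -3.834 0.296
vertex -4.097 -3.716 1.435
vertex -4.343 -2.826 0.756
endloop
endfacet
facet normal -0.246 -0.309 -0.919
outer loop
vertex -2.948 -3.771 -0.02
vertex -4.048 -3.834 0.296
vertex -3.633 -2.86 -0.143
endloop
endfacet
facet normal 0.832 -0.172 -0.527
outer loop
vertex -2.317 -3.614 0.924
vertex -2.948 -3.771 -0.02
vertex -2.563 -2.724 0.245
endloop
endfacet
facet normal 0.783 -0.054 0.620
outer loop
vertex -3.027 -3.58 1.823
vertex -2.317 -3.614 0.924
vertex -2.612 -2.606 1.384
endloop
endfacet
facet normal -0.084 0.506 -0.858
outer loop
vertex 2.473 -1.982 -3.945
vertex 1.811 -1.889 -3.825
vertex 2.264 -1.434 -3.601
endloop
endfacet
facet normal 0.930 0.142 0.339
outer loop
vertex 2.473 -1.982 -3.945
vertex 2.264 -1.434 -3.601
vertex 1.969 -2.851 -2.195
endloop
endfacet
facet normal -0.084 0.506 -0.858
outer loop
vertex 2.264 -1.434 -3.601
vertex 1.811 -1.889 -3.825
vertex 1.601 -1.341 -3.481
endloop
endfacet
facet normal 0.222 0.663 0.715
outer loop
vertex 2.264 -1.434 -3.601
vertex 1.601 -1.341 -3.481
vertex 1.969 -2.851 -2.195
endloop
endfacet
facet normal -0.082 0.507 -0.858
outer loop
vertex 1.601 -1.341 -3.481
vertex 1.811 -1.889 -3.825
vertex 1.148 -1.795 -3.706
endloop
endfacet
facet normal -0.683 0.370 0.630
outer loop
vertex 1.601 -1.341 -3.481
vertex 1.148 -1.795 -3.706
vertex 1.969 -2.851 -2.195
endloop
endfacet
facet normal -0.082 0.506 -0.859
outer loop
vertex 1.148 -1.795 -3.706
vertex 1.811 -1.889 -3.825
vertex 1.357 -2.343 -4.049
endloop
endfacet
facet normal -0.881 -0.442 0.170
outer loop
vertex 1.148 -1.795 -3.706
vertex 1.357 -2.343 -4.049
vertex 1.969 -2.851 -2.195
endloop
endfacet
facet normal -0.083 0.507 -0.858
outer loop
vertex 1.357 -2.343 -4.049
vertex 1.811 -1.889 -3.825
vertex 2.02 -2.437 -4.169
endloop
endfacet
facet normal -0.174 -0.963 -0.206
outer loop
vertex 1.357 -2.343 -4.049
vertex 2.02 -2.437 -4.169
vertex 1.969 -2.851 -2.195
endloop
endfacet
facet normal -0.084 0.506 -0.858
outer loop
vertex 2.02 -2.437 -4.169
vertex 1.811 -1.889 -3.825
vertex 2.473 -1.982 -3.945
endloop
endfacet
facet normal 0.733 -0.670 -0.122
outer loop
vertex 2.02 -2.437 -4.169
vertex 2.473 -1.982 -3.945
vertex 1.969 -2.851 -2.195
endloop
endfacet

endsolid


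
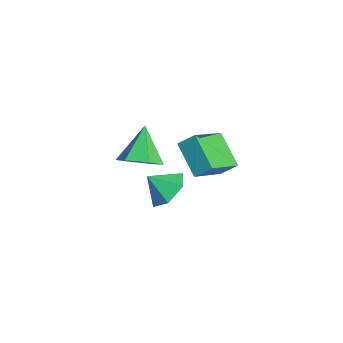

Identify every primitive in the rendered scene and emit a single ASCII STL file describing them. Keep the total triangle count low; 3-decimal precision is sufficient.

solid 
facet normal 0.631 -0.368 -0.683
outer loop
vertex 0.228 1.932 -1.995
vertex -0.528 1.792 -2.618
vertex -0.034 2.65 -2.624
endloop
endfacet
facet normal 0.383 0.684 0.621
outer loop
vertex 0.228 1.932 -1.995
vertex -0.034 2.65 -2.624
vertex -1.652 2.448 -1.402
endloop
endfacet
facet normal 0.631 -0.368 -0.683
outer loop
vertex -0.034 2.65 -2.624
vertex -0.528 1.792 -2.618
vertex -0.791 2.51 -3.247
endloop
endfacet
facet normal -0.152 0.988 -0.038
outer loop
vertex -0.034 2.65 -2.624
vertex -0.791 2.51 -3.247
vertex -1.652 2.448 -1.402
endloop
endfacet
facet normal 0.631 -0.368 -0.683
outer loop
vertex -0.791 2.51 -3.247
vertex -0.528 1.792 -2.618
vertex -1.285 1.652 -3.241
endloop
endfacet
facet normal -0.809 0.463 -0.362
outer loop
vertex -0.791 2.51 -3.247
vertex -1.285 1.652 -3.241
vertex -1.652 2.448 -1.402
endloop
endfacet
facet normal 0.630 -0.368 -0.683
outer loop
vertex -1.285 1.652 -3.241
vertex -0.528 1.792 -2.618
vertex -1.023 0.934 -2.612
endloop
endfacet
facet normal -0.931 -0.364 -0.028
outer loop
vertex -1.285 1.652 -3.241
vertex -1.023 0.934 -2.612
vertex -1.652 2.448 -1.402
endloop
endfacet
facet normal 0.630 -0.368 -0.683
outer loop
vertex -1.023 0.934 -2.612
vertex -0.528 1.792 -2.618
vertex -0.266 1.074 -1.989
endloop
endfacet
facet normal -0.395 -0.668 0.630
outer loop
vertex -1.023 0.934 -2.612
vertex -0.266 1.074 -1.989
vertex -1.652 2.448 -1.402
endloop
endfacet
facet normal 0.631 -0.368 -0.683
outer loop
vertex -0.266 1.074 -1.989
vertex -0.528 1.792 -2.618
vertex 0.228 1.932 -1.995
endloop
endfacet
facet normal 0.262 -0.144 0.954
outer loop
vertex -0.266 1.074 -1.989
vertex 0.228 1.932 -1.995
vertex -1.652 2.448 -1.402
endloop
endfacet
facet normal -0.855 -0.089 0.512
outer loop
vertex 2.718 2.915 1.742
vertex 1.937 4.327 0.683
vertex 2.425 2.307 1.147
endloop
endfacet
facet normal 0.404 -0.732 0.549
outer loop
vertex 3.843 2.453 0.297
vertex 2.718 2.915 1.742
vertex 2.425 2.307 1.147
endloop
endfacet
facet normal -0.854 -0.089 0.512
outer loop
vertex 2.425 2.307 1.147
vertex 1.937 4.327 0.683
vertex 1.644 3.719 0.089
endloop
endfacet
facet normal -0.327 -0.676 -0.661
outer loop
vertex 1.644 3.719 0.089
vertex 3.843 2.453 0.297
vertex 2.425 2.307 1.147
endloop
endfacet
facet normal 0.326 0.676 0.661
outer loop
vertex 2.718 2.915 1.742
vertex 3.355 4.473 -0.167
vertex 1.937 4.327 0.683
endloop
endfacet
facet normal 0.405 -0.731 0.549
outer loop
vertex 4.136 3.061 0.891
vertex 2.718 2.915 1.742
vertex 3.843 2.453 0.297
endloop
endfacet
facet normal 0.327 0.676 0.661
outer loop
vertex 4.136 3.061 0.891
vertex 3.355 4.473 -0.167
vertex 2.718 2.915 1.742
endloop
endfacet
facet normal -0.404 0.731 -0.549
outer loop
vertex 1.937 4.327 0.683
vertex 3.355 4.473 -0.167
vertex 1.644 3.719 0.089
endloop
endfacet
facet normal -0.327 -0.676 -0.660
outer loop
vertex 3.062 3.865 -0.762
vertex 3.843 2.453 0.297
vertex 1.644 3.719 0.089
endloop
endfacet
facet normal -0.405 0.732 -0.549
outer loop
vertex 1.644 3.719 0.089
vertex 3.355 4.473 -0.167
vertex 3.062 3.865 -0.762
endloop
endfacet
facet normal 0.854 0.089 -0.512
outer loop
vertex 3.062 3.865 -0.762
vertex 4.136 3.061 0.891
vertex 3.843 2.453 0.297
endloop
endfacet
facet normal 0.854 0.089 -0.512
outer loop
vertex 3.355 4.473 -0.167
vertex 4.136 3.061 0.891
vertex 3.062 3.865 -0.762
endloop
endfacet
facet normal 0.342 0.634 -0.694
outer loop
vertex 1.062 2.431 -4.124
vertex 0.125 2.781 -4.266
vertex 0.725 3.211 -3.577
endloop
endfacet
facet normal 0.509 -0.336 0.793
outer loop
vertex 1.062 2.431 -4.124
vertex 0.725 3.211 -3.577
vertex -0.285 2.019 -3.434
endloop
endfacet
facet normal 0.341 0.635 -0.693
outer loop
vertex 0.725 3.211 -3.577
vertex 0.125 2.781 -4.266
vertex -0.212 3.56 -3.719
endloop
endfacet
facet normal -0.080 0.185 0.980
outer loop
vertex 0.725 3.211 -3.577
vertex -0.212 3.56 -3.719
vertex -0.285 2.019 -3.434
endloop
endfacet
facet normal 0.341 0.635 -0.693
outer loop
vertex -0.212 3.56 -3.719
vertex 0.125 2.781 -4.266
vertex -0.812 3.13 -4.408
endloop
endfacet
facet normal -0.790 0.148 0.596
outer loop
vertex -0.212 3.56 -3.719
vertex -0.812 3.13 -4.408
vertex -0.285 2.019 -3.434
endloop
endfacet
facet normal 0.341 0.635 -0.693
outer loop
vertex -0.812 3.13 -4.408
vertex 0.125 2.781 -4.266
vertex -0.475 2.351 -4.955
endloop
endfacet
facet normal -0.911 -0.411 0.024
outer loop
vertex -0.812 3.13 -4.408
vertex -0.475 2.351 -4.955
vertex -0.285 2.019 -3.434
endloop
endfacet
facet normal 0.342 0.634 -0.694
outer loop
vertex -0.475 2.351 -4.955
vertex 0.125 2.781 -4.266
vertex 0.462 2.001 -4.813
endloop
endfacet
facet normal -0.323 -0.932 -0.163
outer loop
vertex -0.475 2.351 -4.955
vertex 0.462 2.001 -4.813
vertex -0.285 2.019 -3.434
endloop
endfacet
facet normal 0.342 0.634 -0.694
outer loop
vertex 0.462 2.001 -4.813
vertex 0.125 2.781 -4.266
vertex 1.062 2.431 -4.124
endloop
endfacet
facet normal 0.387 -0.895 0.221
outer loop
vertex 0.462 2.001 -4.813
vertex 1.062 2.431 -4.124
vertex -0.285 2.019 -3.434
endloop
endfacet

endsolid


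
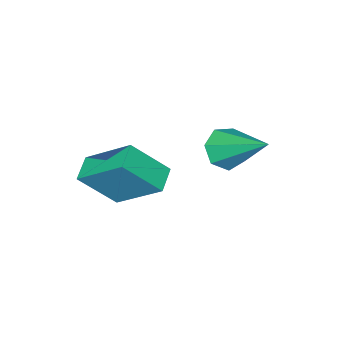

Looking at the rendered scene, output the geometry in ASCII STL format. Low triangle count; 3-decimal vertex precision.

solid 
facet normal -0.547 0.435 -0.716
outer loop
vertex 0.201 1.142 -2.836
vertex 0.925 1.57 -3.129
vertex 0.596 -0.35 -4.044
endloop
endfacet
facet normal -0.813 -0.481 0.328
outer loop
vertex 1.475 -1.05 -2.891
vertex 0.201 1.142 -2.836
vertex 0.596 -0.35 -4.044
endloop
endfacet
facet normal -0.546 0.435 -0.716
outer loop
vertex 0.596 -0.35 -4.044
vertex 0.925 1.57 -3.129
vertex 1.319 0.077 -4.336
endloop
endfacet
facet normal 0.201 -0.762 -0.616
outer loop
vertex 1.319 0.077 -4.336
vertex 1.475 -1.05 -2.891
vertex 0.596 -0.35 -4.044
endloop
endfacet
facet normal -0.201 0.762 0.616
outer loop
vertex 0.201 1.142 -2.836
vertex 1.804 0.87 -1.976
vertex 0.925 1.57 -3.129
endloop
endfacet
facet normal -0.813 -0.481 0.329
outer loop
vertex 1.081 0.443 -1.684
vertex 0.201 1.142 -2.836
vertex 1.475 -1.05 -2.891
endloop
endfacet
facet normal -0.201 0.762 0.616
outer loop
vertex 1.081 0.443 -1.684
vertex 1.804 0.87 -1.976
vertex 0.201 1.142 -2.836
endloop
endfacet
facet normal 0.813 0.480 -0.329
outer loop
vertex 0.925 1.57 -3.129
vertex 1.804 0.87 -1.976
vertex 1.319 0.077 -4.336
endloop
endfacet
facet normal 0.201 -0.762 -0.616
outer loop
vertex 2.199 -0.622 -3.184
vertex 1.475 -1.05 -2.891
vertex 1.319 0.077 -4.336
endloop
endfacet
facet normal 0.813 0.481 -0.329
outer loop
vertex 1.319 0.077 -4.336
vertex 1.804 0.87 -1.976
vertex 2.199 -0.622 -3.184
endloop
endfacet
facet normal 0.547 -0.434 0.716
outer loop
vertex 2.199 -0.622 -3.184
vertex 1.081 0.443 -1.684
vertex 1.475 -1.05 -2.891
endloop
endfacet
facet normal 0.546 -0.435 0.716
outer loop
vertex 1.804 0.87 -1.976
vertex 1.081 0.443 -1.684
vertex 2.199 -0.622 -3.184
endloop
endfacet
facet normal -0.027 -0.812 -0.583
outer loop
vertex -0.427 2.13 -2.362
vertex -1.147 2.023 -2.18
vertex -0.863 2.421 -2.748
endloop
endfacet
facet normal 0.713 0.609 -0.347
outer loop
vertex -0.427 2.13 -2.362
vertex -0.863 2.421 -2.748
vertex -1.093 3.697 -0.98
endloop
endfacet
facet normal -0.026 -0.813 -0.582
outer loop
vertex -0.863 2.421 -2.748
vertex -1.147 2.023 -2.18
vertex -1.512 2.412 -2.707
endloop
endfacet
facet normal -0.048 0.807 -0.589
outer loop
vertex -0.863 2.421 -2.748
vertex -1.512 2.412 -2.707
vertex -1.093 3.697 -0.98
endloop
endfacet
facet normal -0.026 -0.813 -0.582
outer loop
vertex -1.512 2.412 -2.707
vertex -1.147 2.023 -2.18
vertex -1.886 2.11 -2.268
endloop
endfacet
facet normal -0.769 0.588 -0.251
outer loop
vertex -1.512 2.412 -2.707
vertex -1.886 2.11 -2.268
vertex -1.093 3.697 -0.98
endloop
endfacet
facet normal -0.026 -0.813 -0.581
outer loop
vertex -1.886 2.11 -2.268
vertex -1.147 2.023 -2.18
vertex -1.704 1.743 -1.763
endloop
endfacet
facet normal -0.904 0.118 0.411
outer loop
vertex -1.886 2.11 -2.268
vertex -1.704 1.743 -1.763
vertex -1.093 3.697 -0.98
endloop
endfacet
facet normal -0.027 -0.813 -0.582
outer loop
vertex -1.704 1.743 -1.763
vertex -1.147 2.023 -2.18
vertex -1.102 1.586 -1.572
endloop
endfacet
facet normal -0.352 -0.251 0.902
outer loop
vertex -1.704 1.743 -1.763
vertex -1.102 1.586 -1.572
vertex -1.093 3.697 -0.98
endloop
endfacet
facet normal -0.025 -0.813 -0.582
outer loop
vertex -1.102 1.586 -1.572
vertex -1.147 2.023 -2.18
vertex -0.534 1.759 -1.838
endloop
endfacet
facet normal 0.471 -0.240 0.849
outer loop
vertex -1.102 1.586 -1.572
vertex -0.534 1.759 -1.838
vertex -1.093 3.697 -0.98
endloop
endfacet
facet normal -0.026 -0.813 -0.581
outer loop
vertex -0.534 1.759 -1.838
vertex -1.147 2.023 -2.18
vertex -0.427 2.13 -2.362
endloop
endfacet
facet normal 0.945 0.143 0.294
outer loop
vertex -0.534 1.759 -1.838
vertex -0.427 2.13 -2.362
vertex -1.093 3.697 -0.98
endloop
endfacet

endsolid


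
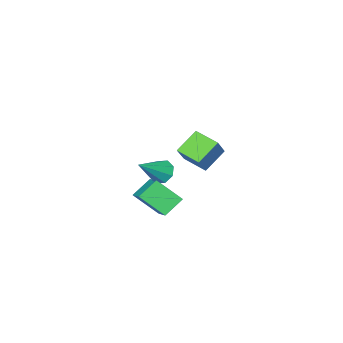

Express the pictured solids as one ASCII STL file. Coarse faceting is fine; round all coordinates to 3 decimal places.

solid 
facet normal -0.806 -0.011 -0.592
outer loop
vertex 0.793 -3.171 -3.479
vertex 0.274 -3.243 -2.772
vertex 0.605 -2.572 -3.235
endloop
endfacet
facet normal 0.770 0.433 -0.470
outer loop
vertex 0.793 -3.171 -3.479
vertex 0.605 -2.572 -3.235
vertex 2.046 -3.217 -1.468
endloop
endfacet
facet normal -0.805 -0.012 -0.593
outer loop
vertex 0.605 -2.572 -3.235
vertex 0.274 -3.243 -2.772
vertex 0.223 -2.366 -2.72
endloop
endfacet
facet normal 0.441 0.897 -0.032
outer loop
vertex 0.605 -2.572 -3.235
vertex 0.223 -2.366 -2.72
vertex 2.046 -3.217 -1.468
endloop
endfacet
facet normal -0.806 -0.012 -0.592
outer loop
vertex 0.223 -2.366 -2.72
vertex 0.274 -3.243 -2.772
vertex -0.129 -2.674 -2.235
endloop
endfacet
facet normal 0.017 0.838 0.545
outer loop
vertex 0.223 -2.366 -2.72
vertex -0.129 -2.674 -2.235
vertex 2.046 -3.217 -1.468
endloop
endfacet
facet normal -0.806 -0.011 -0.592
outer loop
vertex -0.129 -2.674 -2.235
vertex 0.274 -3.243 -2.772
vertex -0.245 -3.315 -2.065
endloop
endfacet
facet normal -0.253 0.291 0.923
outer loop
vertex -0.129 -2.674 -2.235
vertex -0.245 -3.315 -2.065
vertex 2.046 -3.217 -1.468
endloop
endfacet
facet normal -0.805 -0.012 -0.593
outer loop
vertex -0.245 -3.315 -2.065
vertex 0.274 -3.243 -2.772
vertex -0.057 -3.914 -2.308
endloop
endfacet
facet normal -0.211 -0.424 0.881
outer loop
vertex -0.245 -3.315 -2.065
vertex -0.057 -3.914 -2.308
vertex 2.046 -3.217 -1.468
endloop
endfacet
facet normal -0.806 -0.012 -0.592
outer loop
vertex -0.057 -3.914 -2.308
vertex 0.274 -3.243 -2.772
vertex 0.325 -4.12 -2.824
endloop
endfacet
facet normal 0.118 -0.889 0.442
outer loop
vertex -0.057 -3.914 -2.308
vertex 0.325 -4.12 -2.824
vertex 2.046 -3.217 -1.468
endloop
endfacet
facet normal -0.805 -0.012 -0.593
outer loop
vertex 0.325 -4.12 -2.824
vertex 0.274 -3.243 -2.772
vertex 0.677 -3.812 -3.308
endloop
endfacet
facet normal 0.541 -0.830 -0.134
outer loop
vertex 0.325 -4.12 -2.824
vertex 0.677 -3.812 -3.308
vertex 2.046 -3.217 -1.468
endloop
endfacet
facet normal -0.805 -0.012 -0.593
outer loop
vertex 0.677 -3.812 -3.308
vertex 0.274 -3.243 -2.772
vertex 0.793 -3.171 -3.479
endloop
endfacet
facet normal 0.811 -0.283 -0.512
outer loop
vertex 0.677 -3.812 -3.308
vertex 0.793 -3.171 -3.479
vertex 2.046 -3.217 -1.468
endloop
endfacet
facet normal -0.414 0.642 -0.646
outer loop
vertex 1.954 0.395 -2.655
vertex 3.124 0.263 -3.536
vertex 1.025 -1.205 -3.65
endloop
endfacet
facet normal -0.796 0.090 0.599
outer loop
vertex 1.836 -2.463 -2.384
vertex 1.954 0.395 -2.655
vertex 1.025 -1.205 -3.65
endloop
endfacet
facet normal -0.414 0.642 -0.646
outer loop
vertex 1.025 -1.205 -3.65
vertex 3.124 0.263 -3.536
vertex 2.195 -1.337 -4.53
endloop
endfacet
facet normal -0.442 -0.762 -0.474
outer loop
vertex 2.195 -1.337 -4.53
vertex 1.836 -2.463 -2.384
vertex 1.025 -1.205 -3.65
endloop
endfacet
facet normal 0.442 0.762 0.473
outer loop
vertex 1.954 0.395 -2.655
vertex 3.935 -0.995 -2.27
vertex 3.124 0.263 -3.536
endloop
endfacet
facet normal -0.796 0.090 0.599
outer loop
vertex 2.765 -0.863 -1.39
vertex 1.954 0.395 -2.655
vertex 1.836 -2.463 -2.384
endloop
endfacet
facet normal 0.442 0.762 0.474
outer loop
vertex 2.765 -0.863 -1.39
vertex 3.935 -0.995 -2.27
vertex 1.954 0.395 -2.655
endloop
endfacet
facet normal 0.796 -0.090 -0.599
outer loop
vertex 3.124 0.263 -3.536
vertex 3.935 -0.995 -2.27
vertex 2.195 -1.337 -4.53
endloop
endfacet
facet normal -0.443 -0.762 -0.474
outer loop
vertex 3.006 -2.595 -3.265
vertex 1.836 -2.463 -2.384
vertex 2.195 -1.337 -4.53
endloop
endfacet
facet normal 0.796 -0.089 -0.599
outer loop
vertex 2.195 -1.337 -4.53
vertex 3.935 -0.995 -2.27
vertex 3.006 -2.595 -3.265
endloop
endfacet
facet normal 0.414 -0.642 0.646
outer loop
vertex 3.006 -2.595 -3.265
vertex 2.765 -0.863 -1.39
vertex 1.836 -2.463 -2.384
endloop
endfacet
facet normal 0.413 -0.642 0.646
outer loop
vertex 3.935 -0.995 -2.27
vertex 2.765 -0.863 -1.39
vertex 3.006 -2.595 -3.265
endloop
endfacet
facet normal -0.589 -0.300 -0.750
outer loop
vertex 2.699 2.77 3.366
vertex 2.462 4.181 2.987
vertex 3.982 2.721 2.379
endloop
endfacet
facet normal 0.160 -0.953 0.256
outer loop
vertex 4.918 3.199 3.573
vertex 2.699 2.77 3.366
vertex 3.982 2.721 2.379
endloop
endfacet
facet normal -0.589 -0.300 -0.751
outer loop
vertex 3.982 2.721 2.379
vertex 2.462 4.181 2.987
vertex 3.746 4.132 2.0
endloop
endfacet
facet normal 0.793 -0.031 -0.609
outer loop
vertex 3.746 4.132 2.0
vertex 4.918 3.199 3.573
vertex 3.982 2.721 2.379
endloop
endfacet
facet normal -0.793 0.030 0.609
outer loop
vertex 2.699 2.77 3.366
vertex 3.398 4.659 4.181
vertex 2.462 4.181 2.987
endloop
endfacet
facet normal 0.160 -0.953 0.256
outer loop
vertex 3.634 3.248 4.56
vertex 2.699 2.77 3.366
vertex 4.918 3.199 3.573
endloop
endfacet
facet normal -0.793 0.031 0.609
outer loop
vertex 3.634 3.248 4.56
vertex 3.398 4.659 4.181
vertex 2.699 2.77 3.366
endloop
endfacet
facet normal -0.160 0.953 -0.256
outer loop
vertex 2.462 4.181 2.987
vertex 3.398 4.659 4.181
vertex 3.746 4.132 2.0
endloop
endfacet
facet normal 0.793 -0.030 -0.609
outer loop
vertex 4.681 4.61 3.194
vertex 4.918 3.199 3.573
vertex 3.746 4.132 2.0
endloop
endfacet
facet normal -0.160 0.953 -0.256
outer loop
vertex 3.746 4.132 2.0
vertex 3.398 4.659 4.181
vertex 4.681 4.61 3.194
endloop
endfacet
facet normal 0.588 0.300 0.751
outer loop
vertex 4.681 4.61 3.194
vertex 3.634 3.248 4.56
vertex 4.918 3.199 3.573
endloop
endfacet
facet normal 0.589 0.300 0.751
outer loop
vertex 3.398 4.659 4.181
vertex 3.634 3.248 4.56
vertex 4.681 4.61 3.194
endloop
endfacet

endsolid


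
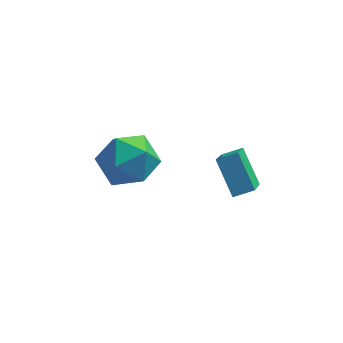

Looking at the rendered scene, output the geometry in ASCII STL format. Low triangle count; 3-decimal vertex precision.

solid 
facet normal -0.876 0.438 -0.202
outer loop
vertex -0.768 1.86 0.603
vertex -1.255 1.364 1.643
vertex -0.704 2.486 1.684
endloop
endfacet
facet normal -0.335 0.824 -0.457
outer loop
vertex -0.768 1.86 0.603
vertex -0.704 2.486 1.684
vertex 0.284 2.461 0.916
endloop
endfacet
facet normal 0.035 0.413 -0.910
outer loop
vertex -0.768 1.86 0.603
vertex 0.284 2.461 0.916
vertex 0.343 1.322 0.401
endloop
endfacet
facet normal -0.279 -0.227 -0.933
outer loop
vertex -0.768 1.86 0.603
vertex 0.343 1.322 0.401
vertex -0.607 0.644 0.85
endloop
endfacet
facet normal -0.842 -0.212 -0.496
outer loop
vertex -0.768 1.86 0.603
vertex -0.607 0.644 0.85
vertex -1.255 1.364 1.643
endloop
endfacet
facet normal 0.094 0.992 0.088
outer loop
vertex 0.284 2.461 0.916
vertex -0.704 2.486 1.684
vertex 0.447 2.336 2.15
endloop
endfacet
facet normal -0.783 0.366 0.503
outer loop
vertex -0.704 2.486 1.684
vertex -1.255 1.364 1.643
vertex -0.503 1.658 2.599
endloop
endfacet
facet normal -0.728 -0.685 0.027
outer loop
vertex -1.255 1.364 1.643
vertex -0.607 0.644 0.85
vertex -0.444 0.519 2.084
endloop
endfacet
facet normal 0.184 -0.708 -0.681
outer loop
vertex -0.607 0.644 0.85
vertex 0.343 1.322 0.401
vertex 0.544 0.494 1.316
endloop
endfacet
facet normal 0.691 0.327 -0.644
outer loop
vertex 0.343 1.322 0.401
vertex 0.284 2.461 0.916
vertex 1.095 1.616 1.357
endloop
endfacet
facet normal 0.279 0.227 0.933
outer loop
vertex 0.608 1.12 2.397
vertex 0.447 2.336 2.15
vertex -0.503 1.658 2.599
endloop
endfacet
facet normal -0.035 -0.413 0.910
outer loop
vertex 0.608 1.12 2.397
vertex -0.503 1.658 2.599
vertex -0.444 0.519 2.084
endloop
endfacet
facet normal 0.335 -0.824 0.457
outer loop
vertex 0.608 1.12 2.397
vertex -0.444 0.519 2.084
vertex 0.544 0.494 1.316
endloop
endfacet
facet normal 0.876 -0.438 0.202
outer loop
vertex 0.608 1.12 2.397
vertex 0.544 0.494 1.316
vertex 1.095 1.616 1.357
endloop
endfacet
facet normal 0.842 0.212 0.496
outer loop
vertex 0.608 1.12 2.397
vertex 1.095 1.616 1.357
vertex 0.447 2.336 2.15
endloop
endfacet
facet normal -0.184 0.708 0.681
outer loop
vertex -0.503 1.658 2.599
vertex 0.447 2.336 2.15
vertex -0.704 2.486 1.684
endloop
endfacet
facet normal -0.691 -0.327 0.644
outer loop
vertex -0.444 0.519 2.084
vertex -0.503 1.658 2.599
vertex -1.255 1.364 1.643
endloop
endfacet
facet normal -0.094 -0.992 -0.088
outer loop
vertex 0.544 0.494 1.316
vertex -0.444 0.519 2.084
vertex -0.607 0.644 0.85
endloop
endfacet
facet normal 0.783 -0.366 -0.503
outer loop
vertex 1.095 1.616 1.357
vertex 0.544 0.494 1.316
vertex 0.343 1.322 0.401
endloop
endfacet
facet normal 0.728 0.685 -0.027
outer loop
vertex 0.447 2.336 2.15
vertex 1.095 1.616 1.357
vertex 0.284 2.461 0.916
endloop
endfacet
facet normal -0.919 -0.197 -0.342
outer loop
vertex 3.077 -0.316 3.565
vertex 3.24 1.305 2.193
vertex 3.696 -1.305 2.47
endloop
endfacet
facet normal -0.076 -0.761 0.644
outer loop
vertex 4.44 -1.145 2.747
vertex 3.077 -0.316 3.565
vertex 3.696 -1.305 2.47
endloop
endfacet
facet normal -0.919 -0.197 -0.342
outer loop
vertex 3.696 -1.305 2.47
vertex 3.24 1.305 2.193
vertex 3.859 0.317 1.098
endloop
endfacet
facet normal 0.388 -0.618 -0.684
outer loop
vertex 3.859 0.317 1.098
vertex 4.44 -1.145 2.747
vertex 3.696 -1.305 2.47
endloop
endfacet
facet normal -0.388 0.618 0.684
outer loop
vertex 3.077 -0.316 3.565
vertex 3.984 1.465 2.47
vertex 3.24 1.305 2.193
endloop
endfacet
facet normal -0.077 -0.761 0.644
outer loop
vertex 3.821 -0.157 3.842
vertex 3.077 -0.316 3.565
vertex 4.44 -1.145 2.747
endloop
endfacet
facet normal -0.387 0.618 0.684
outer loop
vertex 3.821 -0.157 3.842
vertex 3.984 1.465 2.47
vertex 3.077 -0.316 3.565
endloop
endfacet
facet normal 0.076 0.761 -0.644
outer loop
vertex 3.24 1.305 2.193
vertex 3.984 1.465 2.47
vertex 3.859 0.317 1.098
endloop
endfacet
facet normal 0.387 -0.618 -0.684
outer loop
vertex 4.603 0.476 1.375
vertex 4.44 -1.145 2.747
vertex 3.859 0.317 1.098
endloop
endfacet
facet normal 0.077 0.761 -0.644
outer loop
vertex 3.859 0.317 1.098
vertex 3.984 1.465 2.47
vertex 4.603 0.476 1.375
endloop
endfacet
facet normal 0.919 0.197 0.342
outer loop
vertex 4.603 0.476 1.375
vertex 3.821 -0.157 3.842
vertex 4.44 -1.145 2.747
endloop
endfacet
facet normal 0.919 0.197 0.342
outer loop
vertex 3.984 1.465 2.47
vertex 3.821 -0.157 3.842
vertex 4.603 0.476 1.375
endloop
endfacet

endsolid


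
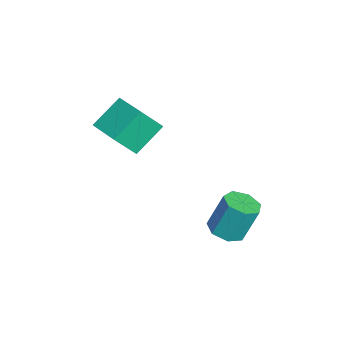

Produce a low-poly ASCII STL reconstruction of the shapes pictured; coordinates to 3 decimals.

solid 
facet normal 0.053 -0.367 -0.929
outer loop
vertex 0.308 1.696 -2.114
vertex -0.254 0.95 -1.851
vertex -0.521 1.812 -2.207
endloop
endfacet
facet normal 0.168 0.920 -0.354
outer loop
vertex 0.308 1.696 -2.114
vertex -0.521 1.812 -2.207
vertex 0.196 2.456 -0.191
endloop
endfacet
facet normal 0.169 0.920 -0.354
outer loop
vertex 0.196 2.456 -0.191
vertex -0.521 1.812 -2.207
vertex -0.632 2.572 -0.285
endloop
endfacet
facet normal -0.054 0.367 0.929
outer loop
vertex 0.196 2.456 -0.191
vertex -0.632 2.572 -0.285
vertex -0.366 1.71 0.071
endloop
endfacet
facet normal 0.054 -0.367 -0.929
outer loop
vertex -0.521 1.812 -2.207
vertex -0.254 0.95 -1.851
vertex -1.149 1.279 -2.033
endloop
endfacet
facet normal -0.664 0.682 -0.308
outer loop
vertex -0.521 1.812 -2.207
vertex -1.149 1.279 -2.033
vertex -0.632 2.572 -0.285
endloop
endfacet
facet normal -0.664 0.682 -0.308
outer loop
vertex -0.632 2.572 -0.285
vertex -1.149 1.279 -2.033
vertex -1.26 2.039 -0.111
endloop
endfacet
facet normal -0.054 0.367 0.929
outer loop
vertex -0.632 2.572 -0.285
vertex -1.26 2.039 -0.111
vertex -0.366 1.71 0.071
endloop
endfacet
facet normal 0.054 -0.367 -0.929
outer loop
vertex -1.149 1.279 -2.033
vertex -0.254 0.95 -1.851
vertex -1.103 0.498 -1.722
endloop
endfacet
facet normal -0.997 -0.071 -0.030
outer loop
vertex -1.149 1.279 -2.033
vertex -1.103 0.498 -1.722
vertex -1.26 2.039 -0.111
endloop
endfacet
facet normal -0.997 -0.071 -0.030
outer loop
vertex -1.26 2.039 -0.111
vertex -1.103 0.498 -1.722
vertex -1.214 1.258 0.201
endloop
endfacet
facet normal -0.054 0.368 0.928
outer loop
vertex -1.26 2.039 -0.111
vertex -1.214 1.258 0.201
vertex -0.366 1.71 0.071
endloop
endfacet
facet normal 0.054 -0.367 -0.929
outer loop
vertex -1.103 0.498 -1.722
vertex -0.254 0.95 -1.851
vertex -0.419 0.058 -1.508
endloop
endfacet
facet normal -0.579 -0.769 0.270
outer loop
vertex -1.103 0.498 -1.722
vertex -0.419 0.058 -1.508
vertex -1.214 1.258 0.201
endloop
endfacet
facet normal -0.579 -0.769 0.271
outer loop
vertex -1.214 1.258 0.201
vertex -0.419 0.058 -1.508
vertex -0.53 0.818 0.414
endloop
endfacet
facet normal -0.053 0.367 0.929
outer loop
vertex -1.214 1.258 0.201
vertex -0.53 0.818 0.414
vertex -0.366 1.71 0.071
endloop
endfacet
facet normal 0.054 -0.367 -0.929
outer loop
vertex -0.419 0.058 -1.508
vertex -0.254 0.95 -1.851
vertex 0.39 0.289 -1.552
endloop
endfacet
facet normal 0.274 -0.889 0.367
outer loop
vertex -0.419 0.058 -1.508
vertex 0.39 0.289 -1.552
vertex -0.53 0.818 0.414
endloop
endfacet
facet normal 0.274 -0.889 0.367
outer loop
vertex -0.53 0.818 0.414
vertex 0.39 0.289 -1.552
vertex 0.279 1.049 0.37
endloop
endfacet
facet normal -0.054 0.367 0.929
outer loop
vertex -0.53 0.818 0.414
vertex 0.279 1.049 0.37
vertex -0.366 1.71 0.071
endloop
endfacet
facet normal 0.054 -0.368 -0.928
outer loop
vertex 0.39 0.289 -1.552
vertex -0.254 0.95 -1.851
vertex 0.713 1.018 -1.822
endloop
endfacet
facet normal 0.922 -0.339 0.187
outer loop
vertex 0.39 0.289 -1.552
vertex 0.713 1.018 -1.822
vertex 0.279 1.049 0.37
endloop
endfacet
facet normal 0.922 -0.339 0.187
outer loop
vertex 0.279 1.049 0.37
vertex 0.713 1.018 -1.822
vertex 0.602 1.778 0.1
endloop
endfacet
facet normal -0.054 0.368 0.928
outer loop
vertex 0.279 1.049 0.37
vertex 0.602 1.778 0.1
vertex -0.366 1.71 0.071
endloop
endfacet
facet normal 0.054 -0.368 -0.928
outer loop
vertex 0.713 1.018 -1.822
vertex -0.254 0.95 -1.851
vertex 0.308 1.696 -2.114
endloop
endfacet
facet normal 0.875 0.465 -0.133
outer loop
vertex 0.713 1.018 -1.822
vertex 0.308 1.696 -2.114
vertex 0.602 1.778 0.1
endloop
endfacet
facet normal 0.874 0.466 -0.133
outer loop
vertex 0.602 1.778 0.1
vertex 0.308 1.696 -2.114
vertex 0.196 2.456 -0.191
endloop
endfacet
facet normal -0.054 0.367 0.929
outer loop
vertex 0.602 1.778 0.1
vertex 0.196 2.456 -0.191
vertex -0.366 1.71 0.071
endloop
endfacet
facet normal -0.830 -0.545 -0.115
outer loop
vertex -4.897 -4.066 4.068
vertex -5.379 -3.026 2.616
vertex -3.907 -5.316 2.844
endloop
endfacet
facet normal 0.261 -0.562 0.785
outer loop
vertex -2.321 -4.274 3.064
vertex -4.897 -4.066 4.068
vertex -3.907 -5.316 2.844
endloop
endfacet
facet normal -0.830 -0.545 -0.115
outer loop
vertex -3.907 -5.316 2.844
vertex -5.379 -3.026 2.616
vertex -4.389 -4.276 1.392
endloop
endfacet
facet normal 0.493 -0.622 -0.609
outer loop
vertex -4.389 -4.276 1.392
vertex -2.321 -4.274 3.064
vertex -3.907 -5.316 2.844
endloop
endfacet
facet normal -0.493 0.622 0.609
outer loop
vertex -4.897 -4.066 4.068
vertex -3.793 -1.984 2.836
vertex -5.379 -3.026 2.616
endloop
endfacet
facet normal 0.261 -0.562 0.785
outer loop
vertex -3.311 -3.024 4.288
vertex -4.897 -4.066 4.068
vertex -2.321 -4.274 3.064
endloop
endfacet
facet normal -0.493 0.622 0.609
outer loop
vertex -3.311 -3.024 4.288
vertex -3.793 -1.984 2.836
vertex -4.897 -4.066 4.068
endloop
endfacet
facet normal -0.261 0.562 -0.785
outer loop
vertex -5.379 -3.026 2.616
vertex -3.793 -1.984 2.836
vertex -4.389 -4.276 1.392
endloop
endfacet
facet normal 0.493 -0.622 -0.609
outer loop
vertex -2.803 -3.234 1.612
vertex -2.321 -4.274 3.064
vertex -4.389 -4.276 1.392
endloop
endfacet
facet normal -0.261 0.562 -0.785
outer loop
vertex -4.389 -4.276 1.392
vertex -3.793 -1.984 2.836
vertex -2.803 -3.234 1.612
endloop
endfacet
facet normal 0.830 0.545 0.115
outer loop
vertex -2.803 -3.234 1.612
vertex -3.311 -3.024 4.288
vertex -2.321 -4.274 3.064
endloop
endfacet
facet normal 0.830 0.545 0.115
outer loop
vertex -3.793 -1.984 2.836
vertex -3.311 -3.024 4.288
vertex -2.803 -3.234 1.612
endloop
endfacet

endsolid


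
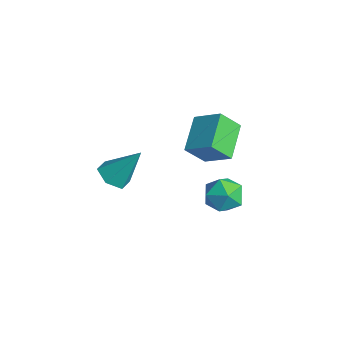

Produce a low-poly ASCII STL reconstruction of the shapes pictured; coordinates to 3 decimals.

solid 
facet normal -0.704 -0.503 -0.502
outer loop
vertex -2.672 0.939 1.487
vertex -3.955 1.921 2.302
vertex -2.612 1.82 0.52
endloop
endfacet
facet normal 0.709 -0.543 -0.451
outer loop
vertex -1.605 2.539 1.238
vertex -2.672 0.939 1.487
vertex -2.612 1.82 0.52
endloop
endfacet
facet normal -0.704 -0.503 -0.502
outer loop
vertex -2.612 1.82 0.52
vertex -3.955 1.921 2.302
vertex -3.895 2.803 1.335
endloop
endfacet
facet normal 0.046 0.673 -0.738
outer loop
vertex -3.895 2.803 1.335
vertex -1.605 2.539 1.238
vertex -2.612 1.82 0.52
endloop
endfacet
facet normal -0.046 -0.673 0.738
outer loop
vertex -2.672 0.939 1.487
vertex -2.948 2.64 3.02
vertex -3.955 1.921 2.302
endloop
endfacet
facet normal 0.709 -0.543 -0.451
outer loop
vertex -1.665 1.657 2.205
vertex -2.672 0.939 1.487
vertex -1.605 2.539 1.238
endloop
endfacet
facet normal -0.047 -0.673 0.738
outer loop
vertex -1.665 1.657 2.205
vertex -2.948 2.64 3.02
vertex -2.672 0.939 1.487
endloop
endfacet
facet normal -0.709 0.543 0.451
outer loop
vertex -3.955 1.921 2.302
vertex -2.948 2.64 3.02
vertex -3.895 2.803 1.335
endloop
endfacet
facet normal 0.046 0.673 -0.738
outer loop
vertex -2.888 3.521 2.053
vertex -1.605 2.539 1.238
vertex -3.895 2.803 1.335
endloop
endfacet
facet normal -0.709 0.543 0.451
outer loop
vertex -3.895 2.803 1.335
vertex -2.948 2.64 3.02
vertex -2.888 3.521 2.053
endloop
endfacet
facet normal 0.704 0.503 0.502
outer loop
vertex -2.888 3.521 2.053
vertex -1.665 1.657 2.205
vertex -1.605 2.539 1.238
endloop
endfacet
facet normal 0.704 0.503 0.502
outer loop
vertex -2.948 2.64 3.02
vertex -1.665 1.657 2.205
vertex -2.888 3.521 2.053
endloop
endfacet
facet normal -0.295 -0.516 -0.804
outer loop
vertex -0.921 -2.436 1.519
vertex -1.632 -2.515 1.83
vertex -1.47 -1.901 1.377
endloop
endfacet
facet normal 0.708 0.659 -0.254
outer loop
vertex -0.921 -2.436 1.519
vertex -1.47 -1.901 1.377
vertex -1.088 -1.565 3.31
endloop
endfacet
facet normal -0.296 -0.515 -0.804
outer loop
vertex -1.47 -1.901 1.377
vertex -1.632 -2.515 1.83
vertex -2.181 -1.979 1.689
endloop
endfacet
facet normal -0.167 0.976 -0.137
outer loop
vertex -1.47 -1.901 1.377
vertex -2.181 -1.979 1.689
vertex -1.088 -1.565 3.31
endloop
endfacet
facet normal -0.296 -0.515 -0.804
outer loop
vertex -2.181 -1.979 1.689
vertex -1.632 -2.515 1.83
vertex -2.343 -2.593 2.142
endloop
endfacet
facet normal -0.774 0.496 0.395
outer loop
vertex -2.181 -1.979 1.689
vertex -2.343 -2.593 2.142
vertex -1.088 -1.565 3.31
endloop
endfacet
facet normal -0.296 -0.517 -0.804
outer loop
vertex -2.343 -2.593 2.142
vertex -1.632 -2.515 1.83
vertex -1.793 -3.129 2.284
endloop
endfacet
facet normal -0.504 -0.303 0.809
outer loop
vertex -2.343 -2.593 2.142
vertex -1.793 -3.129 2.284
vertex -1.088 -1.565 3.31
endloop
endfacet
facet normal -0.296 -0.517 -0.804
outer loop
vertex -1.793 -3.129 2.284
vertex -1.632 -2.515 1.83
vertex -1.083 -3.05 1.972
endloop
endfacet
facet normal 0.372 -0.621 0.690
outer loop
vertex -1.793 -3.129 2.284
vertex -1.083 -3.05 1.972
vertex -1.088 -1.565 3.31
endloop
endfacet
facet normal -0.295 -0.516 -0.804
outer loop
vertex -1.083 -3.05 1.972
vertex -1.632 -2.515 1.83
vertex -0.921 -2.436 1.519
endloop
endfacet
facet normal 0.977 -0.140 0.159
outer loop
vertex -1.083 -3.05 1.972
vertex -0.921 -2.436 1.519
vertex -1.088 -1.565 3.31
endloop
endfacet
facet normal -0.996 0.085 0.008
outer loop
vertex -1.053 1.763 -0.29
vertex -1.096 1.192 0.451
vertex -1.016 2.116 0.576
endloop
endfacet
facet normal -0.692 0.678 -0.247
outer loop
vertex -1.053 1.763 -0.29
vertex -1.016 2.116 0.576
vertex -0.45 2.451 -0.09
endloop
endfacet
facet normal -0.299 0.498 -0.814
outer loop
vertex -1.053 1.763 -0.29
vertex -0.45 2.451 -0.09
vertex -0.181 1.734 -0.628
endloop
endfacet
facet normal -0.360 -0.206 -0.910
outer loop
vertex -1.053 1.763 -0.29
vertex -0.181 1.734 -0.628
vertex -0.58 0.956 -0.294
endloop
endfacet
facet normal -0.791 -0.462 -0.402
outer loop
vertex -1.053 1.763 -0.29
vertex -0.58 0.956 -0.294
vertex -1.096 1.192 0.451
endloop
endfacet
facet normal -0.252 0.933 0.255
outer loop
vertex -0.45 2.451 -0.09
vertex -1.016 2.116 0.576
vertex -0.12 2.304 0.774
endloop
endfacet
facet normal -0.745 -0.026 0.667
outer loop
vertex -1.016 2.116 0.576
vertex -1.096 1.192 0.451
vertex -0.519 1.526 1.108
endloop
endfacet
facet normal -0.413 -0.911 0.003
outer loop
vertex -1.096 1.192 0.451
vertex -0.58 0.956 -0.294
vertex -0.25 0.809 0.57
endloop
endfacet
facet normal 0.285 -0.498 -0.819
outer loop
vertex -0.58 0.956 -0.294
vertex -0.181 1.734 -0.628
vertex 0.316 1.144 -0.096
endloop
endfacet
facet normal 0.384 0.642 -0.664
outer loop
vertex -0.181 1.734 -0.628
vertex -0.45 2.451 -0.09
vertex 0.396 2.068 0.029
endloop
endfacet
facet normal 0.360 0.206 0.910
outer loop
vertex 0.353 1.497 0.77
vertex -0.12 2.304 0.774
vertex -0.519 1.526 1.108
endloop
endfacet
facet normal 0.299 -0.498 0.814
outer loop
vertex 0.353 1.497 0.77
vertex -0.519 1.526 1.108
vertex -0.25 0.809 0.57
endloop
endfacet
facet normal 0.692 -0.678 0.247
outer loop
vertex 0.353 1.497 0.77
vertex -0.25 0.809 0.57
vertex 0.316 1.144 -0.096
endloop
endfacet
facet normal 0.996 -0.085 -0.008
outer loop
vertex 0.353 1.497 0.77
vertex 0.316 1.144 -0.096
vertex 0.396 2.068 0.029
endloop
endfacet
facet normal 0.791 0.462 0.402
outer loop
vertex 0.353 1.497 0.77
vertex 0.396 2.068 0.029
vertex -0.12 2.304 0.774
endloop
endfacet
facet normal -0.285 0.498 0.819
outer loop
vertex -0.519 1.526 1.108
vertex -0.12 2.304 0.774
vertex -1.016 2.116 0.576
endloop
endfacet
facet normal -0.384 -0.642 0.664
outer loop
vertex -0.25 0.809 0.57
vertex -0.519 1.526 1.108
vertex -1.096 1.192 0.451
endloop
endfacet
facet normal 0.252 -0.933 -0.255
outer loop
vertex 0.316 1.144 -0.096
vertex -0.25 0.809 0.57
vertex -0.58 0.956 -0.294
endloop
endfacet
facet normal 0.745 0.026 -0.667
outer loop
vertex 0.396 2.068 0.029
vertex 0.316 1.144 -0.096
vertex -0.181 1.734 -0.628
endloop
endfacet
facet normal 0.413 0.911 -0.003
outer loop
vertex -0.12 2.304 0.774
vertex 0.396 2.068 0.029
vertex -0.45 2.451 -0.09
endloop
endfacet

endsolid
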